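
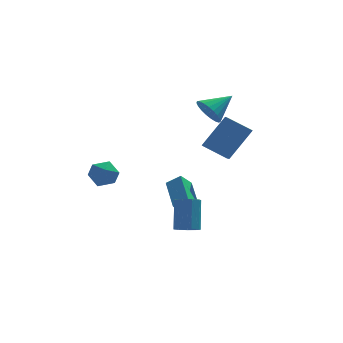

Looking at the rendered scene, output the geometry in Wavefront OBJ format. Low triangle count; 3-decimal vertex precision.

v 1.315 -0.145 -2.163
v 1.268 1.699 -1.443
v 0.585 0.048 -2.706
v 0.538 1.892 -1.986
v 1.922 0.148 -2.874
v 1.875 1.992 -2.154
v 1.192 0.341 -3.417
v 1.145 2.185 -2.697
v 3.189 -0.395 0.69
v 2.081 0.388 1.305
v 3.454 0.301 0.281
v 2.346 1.084 0.895
v 4.454 0.096 2.345
v 3.346 0.879 2.959
v 4.719 0.792 1.935
v 3.611 1.575 2.55
v -2.84 1.877 -0.353
v -2.05 1.597 -0.632
v -3.39 0.583 -0.608
v -2.6 0.303 -0.887
v -2.725 0.489 -0.033
v -2.386 1.289 0.124
v -3.054 0.891 -1.364
v -2.715 1.691 -1.207
v -2.183 0.987 -1.258
v -1.98 0.739 -0.435
v -3.46 1.441 -0.805
v -3.257 1.193 0.018
v 0.778 -2.743 -2.802
v 1.281 -2.418 -3.079
v 1.485 -1.452 -1.574
v 0.982 -1.777 -1.298
v 0.893 -2.203 -3.165
v 1.097 -1.237 -1.66
v 0.451 -2.242 -3.08
v 0.655 -1.275 -1.575
v 0.162 -2.514 -2.866
v 0.366 -1.548 -1.361
v 0.162 -2.894 -2.622
v 0.365 -1.928 -1.117
v 0.449 -3.203 -2.462
v 0.653 -2.237 -0.958
v 0.891 -3.297 -2.462
v 1.095 -2.331 -0.957
v 1.28 -3.132 -2.621
v 1.483 -2.165 -1.116
v 1.434 -2.784 -2.865
v 1.638 -1.818 -1.36
v 2.471 0.728 3.45
v 2.958 0.534 2.756
v 3.769 1.272 4.21
v 2.858 0.874 2.684
v 2.691 1.189 2.745
v 2.485 1.424 2.928
v 2.277 1.539 3.201
v 2.103 1.514 3.517
v 1.992 1.353 3.821
v 1.964 1.084 4.061
v 2.023 0.754 4.196
v 2.16 0.419 4.201
v 2.351 0.137 4.077
v 2.562 -0.042 3.844
v 2.757 -0.088 3.543
v 2.903 0.008 3.226
v 2.974 0.227 2.948
f 2 4 1
f 5 2 1
f 1 4 3
f 3 5 1
f 2 8 4
f 6 2 5
f 6 8 2
f 4 8 3
f 7 5 3
f 3 8 7
f 7 6 5
f 8 6 7
f 10 12 9
f 13 10 9
f 9 12 11
f 11 13 9
f 10 16 12
f 14 10 13
f 14 16 10
f 12 16 11
f 15 13 11
f 11 16 15
f 15 14 13
f 16 14 15
f 17 28 22
f 17 22 18
f 17 18 24
f 17 24 27
f 17 27 28
f 18 22 26
f 22 28 21
f 28 27 19
f 27 24 23
f 24 18 25
f 20 26 21
f 20 21 19
f 20 19 23
f 20 23 25
f 20 25 26
f 21 26 22
f 19 21 28
f 23 19 27
f 25 23 24
f 26 25 18
f 30 29 33
f 30 33 31
f 31 33 34
f 31 34 32
f 33 29 35
f 33 35 34
f 34 35 36
f 34 36 32
f 35 29 37
f 35 37 36
f 36 37 38
f 36 38 32
f 37 29 39
f 37 39 38
f 38 39 40
f 38 40 32
f 39 29 41
f 39 41 40
f 40 41 42
f 40 42 32
f 41 29 43
f 41 43 42
f 42 43 44
f 42 44 32
f 43 29 45
f 43 45 44
f 44 45 46
f 44 46 32
f 45 29 47
f 45 47 46
f 46 47 48
f 46 48 32
f 47 29 30
f 47 30 48
f 48 30 31
f 48 31 32
f 50 49 52
f 50 52 51
f 52 49 53
f 52 53 51
f 53 49 54
f 53 54 51
f 54 49 55
f 54 55 51
f 55 49 56
f 55 56 51
f 56 49 57
f 56 57 51
f 57 49 58
f 57 58 51
f 58 49 59
f 58 59 51
f 59 49 60
f 59 60 51
f 60 49 61
f 60 61 51
f 61 49 62
f 61 62 51
f 62 49 63
f 62 63 51
f 63 49 64
f 63 64 51
f 64 49 65
f 64 65 51
f 65 49 50
f 65 50 51



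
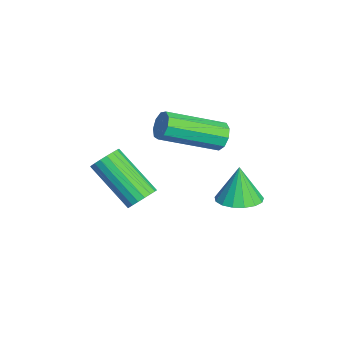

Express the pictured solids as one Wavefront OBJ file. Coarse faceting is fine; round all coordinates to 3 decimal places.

v 1.433 0.766 1.336
v 2.132 0.459 1.494
v 1.147 0.794 2.644
v 2.193 0.827 1.5
v 2.079 1.182 1.468
v 1.818 1.441 1.405
v 1.468 1.545 1.327
v 1.11 1.472 1.251
v 0.826 1.236 1.194
v 0.681 0.893 1.169
v 0.708 0.521 1.183
v 0.901 0.205 1.231
v 1.216 0.018 1.304
v 1.58 0.002 1.384
v 1.911 0.161 1.452
v -0.433 0.425 2.982
v -0.051 0.3 2.593
v 0.196 -1.67 3.468
v -0.187 -1.545 3.858
v 0.119 0.457 2.898
v 0.366 -1.513 3.773
v 0.031 0.599 3.243
v 0.278 -1.371 4.118
v -0.275 0.66 3.466
v -0.028 -1.311 4.341
v -0.655 0.611 3.462
v -0.408 -1.36 4.337
v -0.931 0.475 3.234
v -0.684 -1.496 4.11
v -0.975 0.316 2.889
v -0.728 -1.655 3.764
v -0.765 0.208 2.587
v -0.518 -1.762 3.462
v -0.4 0.202 2.47
v -0.153 -1.769 3.345
v 0.131 -2.18 0.528
v 0.462 -2.643 0.414
v -0.661 -3.762 1.698
v -0.991 -3.3 1.812
v 0.583 -2.534 0.615
v -0.54 -3.653 1.898
v 0.614 -2.355 0.798
v -0.509 -3.475 2.082
v 0.55 -2.141 0.928
v -0.573 -3.261 2.212
v 0.403 -1.936 0.979
v -0.72 -3.055 2.262
v 0.202 -1.778 0.94
v -0.921 -2.898 2.224
v -0.013 -1.7 0.82
v -1.136 -2.82 2.104
v -0.199 -1.718 0.642
v -1.322 -2.837 1.926
v -0.32 -1.827 0.442
v -1.443 -2.946 1.725
v -0.351 -2.005 0.258
v -1.474 -3.125 1.542
v -0.287 -2.219 0.128
v -1.41 -3.339 1.412
v -0.14 -2.425 0.078
v -1.263 -3.544 1.361
v 0.061 -2.582 0.116
v -1.062 -3.702 1.4
v 0.276 -2.66 0.236
v -0.847 -3.78 1.52
f 2 1 4
f 2 4 3
f 4 1 5
f 4 5 3
f 5 1 6
f 5 6 3
f 6 1 7
f 6 7 3
f 7 1 8
f 7 8 3
f 8 1 9
f 8 9 3
f 9 1 10
f 9 10 3
f 10 1 11
f 10 11 3
f 11 1 12
f 11 12 3
f 12 1 13
f 12 13 3
f 13 1 14
f 13 14 3
f 14 1 15
f 14 15 3
f 15 1 2
f 15 2 3
f 17 16 20
f 17 20 18
f 18 20 21
f 18 21 19
f 20 16 22
f 20 22 21
f 21 22 23
f 21 23 19
f 22 16 24
f 22 24 23
f 23 24 25
f 23 25 19
f 24 16 26
f 24 26 25
f 25 26 27
f 25 27 19
f 26 16 28
f 26 28 27
f 27 28 29
f 27 29 19
f 28 16 30
f 28 30 29
f 29 30 31
f 29 31 19
f 30 16 32
f 30 32 31
f 31 32 33
f 31 33 19
f 32 16 34
f 32 34 33
f 33 34 35
f 33 35 19
f 34 16 17
f 34 17 35
f 35 17 18
f 35 18 19
f 37 36 40
f 37 40 38
f 38 40 41
f 38 41 39
f 40 36 42
f 40 42 41
f 41 42 43
f 41 43 39
f 42 36 44
f 42 44 43
f 43 44 45
f 43 45 39
f 44 36 46
f 44 46 45
f 45 46 47
f 45 47 39
f 46 36 48
f 46 48 47
f 47 48 49
f 47 49 39
f 48 36 50
f 48 50 49
f 49 50 51
f 49 51 39
f 50 36 52
f 50 52 51
f 51 52 53
f 51 53 39
f 52 36 54
f 52 54 53
f 53 54 55
f 53 55 39
f 54 36 56
f 54 56 55
f 55 56 57
f 55 57 39
f 56 36 58
f 56 58 57
f 57 58 59
f 57 59 39
f 58 36 60
f 58 60 59
f 59 60 61
f 59 61 39
f 60 36 62
f 60 62 61
f 61 62 63
f 61 63 39
f 62 36 64
f 62 64 63
f 63 64 65
f 63 65 39
f 64 36 37
f 64 37 65
f 65 37 38
f 65 38 39



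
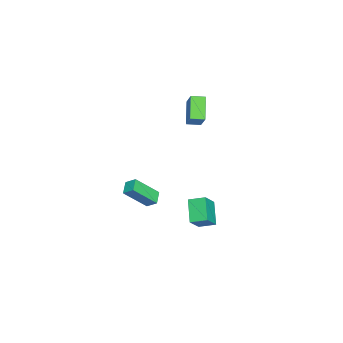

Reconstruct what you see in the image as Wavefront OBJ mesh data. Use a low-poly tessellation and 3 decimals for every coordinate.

v 3.89 3.285 -2.982
v 2.669 2.901 -1.863
v 3.869 4.323 -2.648
v 2.648 3.939 -1.53
v 4.912 2.981 -1.97
v 3.691 2.597 -0.852
v 4.891 4.019 -1.637
v 3.67 3.635 -0.518
v -3.674 0.814 1.148
v -4.947 0.565 2.425
v -3.964 1.7 1.031
v -5.237 1.451 2.308
v -2.623 1.309 2.292
v -3.896 1.06 3.569
v -2.913 2.195 2.175
v -4.186 1.946 3.452
v -0.711 -0.984 -4.775
v -1.601 -1.056 -4.346
v -0.537 -0.303 -4.298
v -1.426 -0.374 -3.869
v 0.126 -2.266 -3.251
v -0.763 -2.337 -2.822
v 0.301 -1.584 -2.774
v -0.589 -1.656 -2.345
f 2 4 1
f 5 2 1
f 1 4 3
f 3 5 1
f 2 8 4
f 6 2 5
f 6 8 2
f 4 8 3
f 7 5 3
f 3 8 7
f 7 6 5
f 8 6 7
f 10 12 9
f 13 10 9
f 9 12 11
f 11 13 9
f 10 16 12
f 14 10 13
f 14 16 10
f 12 16 11
f 15 13 11
f 11 16 15
f 15 14 13
f 16 14 15
f 18 20 17
f 21 18 17
f 17 20 19
f 19 21 17
f 18 24 20
f 22 18 21
f 22 24 18
f 20 24 19
f 23 21 19
f 19 24 23
f 23 22 21
f 24 22 23



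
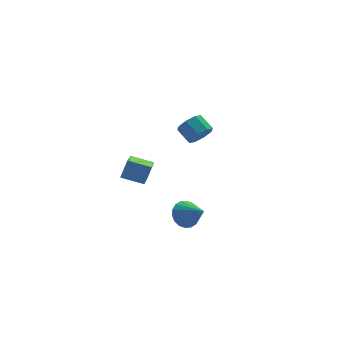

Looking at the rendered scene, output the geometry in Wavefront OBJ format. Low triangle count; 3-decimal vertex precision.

v -2.496 3.284 -0.116
v -1.979 3.582 0.867
v -1.697 4.954 -1.042
v -1.179 5.252 -0.059
v -1.441 2.588 -0.461
v -0.923 2.886 0.522
v -0.641 4.258 -1.387
v -0.124 4.556 -0.404
v 1.188 1.254 3.477
v 1.817 1.215 3.901
v 1.502 2.067 4.447
v 0.872 2.106 4.023
v 1.888 1.545 3.427
v 1.572 2.397 3.974
v 1.549 1.705 2.983
v 1.233 2.557 3.529
v 0.998 1.601 2.827
v 0.682 2.452 3.374
v 0.558 1.293 3.053
v 0.243 2.145 3.599
v 0.488 0.963 3.526
v 0.172 1.815 4.073
v 0.827 0.803 3.971
v 0.511 1.655 4.517
v 1.378 0.908 4.126
v 1.062 1.759 4.673
v -1.021 -2.097 0.298
v -0.607 -2.434 -0.337
v -0.559 -3.303 1.242
v -0.353 -2.215 -0.18
v -0.232 -1.973 0.071
v -0.268 -1.755 0.367
v -0.452 -1.605 0.649
v -0.749 -1.552 0.862
v -1.1 -1.607 0.964
v -1.435 -1.759 0.933
v -1.688 -1.978 0.777
v -1.809 -2.22 0.526
v -1.774 -2.438 0.23
v -1.59 -2.589 -0.053
v -1.293 -2.641 -0.266
v -0.942 -2.586 -0.367
f 2 4 1
f 5 2 1
f 1 4 3
f 3 5 1
f 2 8 4
f 6 2 5
f 6 8 2
f 4 8 3
f 7 5 3
f 3 8 7
f 7 6 5
f 8 6 7
f 10 9 13
f 10 13 11
f 11 13 14
f 11 14 12
f 13 9 15
f 13 15 14
f 14 15 16
f 14 16 12
f 15 9 17
f 15 17 16
f 16 17 18
f 16 18 12
f 17 9 19
f 17 19 18
f 18 19 20
f 18 20 12
f 19 9 21
f 19 21 20
f 20 21 22
f 20 22 12
f 21 9 23
f 21 23 22
f 22 23 24
f 22 24 12
f 23 9 25
f 23 25 24
f 24 25 26
f 24 26 12
f 25 9 10
f 25 10 26
f 26 10 11
f 26 11 12
f 28 27 30
f 28 30 29
f 30 27 31
f 30 31 29
f 31 27 32
f 31 32 29
f 32 27 33
f 32 33 29
f 33 27 34
f 33 34 29
f 34 27 35
f 34 35 29
f 35 27 36
f 35 36 29
f 36 27 37
f 36 37 29
f 37 27 38
f 37 38 29
f 38 27 39
f 38 39 29
f 39 27 40
f 39 40 29
f 40 27 41
f 40 41 29
f 41 27 42
f 41 42 29
f 42 27 28
f 42 28 29



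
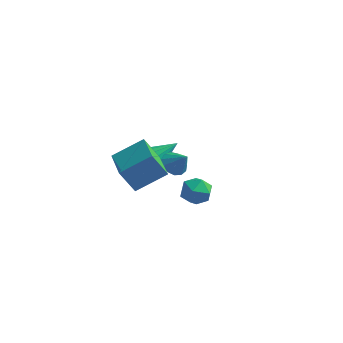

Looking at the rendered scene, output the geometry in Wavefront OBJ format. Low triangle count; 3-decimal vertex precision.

v -3.072 2.882 0.414
v -2.807 3.072 -0.148
v -2.308 3.738 1.066
v -3.071 3.275 -0.103
v -3.337 3.372 0.08
v -3.531 3.338 0.352
v -3.602 3.182 0.641
v -3.532 2.945 0.87
v -3.338 2.691 0.976
v -3.073 2.489 0.932
v -2.808 2.391 0.749
v -2.614 2.425 0.476
v -2.542 2.582 0.187
v -2.613 2.818 -0.041
v -1.472 -3.494 4.112
v -0.416 -2.552 4.9
v -2.603 -2.024 3.871
v -1.547 -1.082 4.66
v -0.873 -3.218 2.98
v 0.183 -2.276 3.769
v -2.004 -1.748 2.74
v -0.948 -0.806 3.528
v -1.442 1.635 1.319
v -0.984 1.413 0.869
v -0.738 1.505 2.101
v -0.939 1.792 0.891
v -1.053 2.122 1.049
v -1.291 2.297 1.293
v -1.577 2.262 1.545
v -1.821 2.027 1.726
v -1.944 1.668 1.777
v -1.908 1.298 1.684
v -1.724 1.035 1.474
v -1.451 0.963 1.216
v -1.175 1.103 0.99
v 1.575 -2.117 3.053
v 2.18 -2.58 2.962
v 1.18 -2.82 3.998
v 1.785 -3.283 3.907
v 1.885 -2.568 4.168
v 2.129 -2.134 3.584
v 1.231 -3.266 3.376
v 1.475 -2.832 2.792
v 1.968 -3.29 3.161
v 2.372 -2.859 3.651
v 0.988 -2.541 3.309
v 1.392 -2.11 3.799
f 2 1 4
f 2 4 3
f 4 1 5
f 4 5 3
f 5 1 6
f 5 6 3
f 6 1 7
f 6 7 3
f 7 1 8
f 7 8 3
f 8 1 9
f 8 9 3
f 9 1 10
f 9 10 3
f 10 1 11
f 10 11 3
f 11 1 12
f 11 12 3
f 12 1 13
f 12 13 3
f 13 1 14
f 13 14 3
f 14 1 2
f 14 2 3
f 16 18 15
f 19 16 15
f 15 18 17
f 17 19 15
f 16 22 18
f 20 16 19
f 20 22 16
f 18 22 17
f 21 19 17
f 17 22 21
f 21 20 19
f 22 20 21
f 24 23 26
f 24 26 25
f 26 23 27
f 26 27 25
f 27 23 28
f 27 28 25
f 28 23 29
f 28 29 25
f 29 23 30
f 29 30 25
f 30 23 31
f 30 31 25
f 31 23 32
f 31 32 25
f 32 23 33
f 32 33 25
f 33 23 34
f 33 34 25
f 34 23 35
f 34 35 25
f 35 23 24
f 35 24 25
f 36 47 41
f 36 41 37
f 36 37 43
f 36 43 46
f 36 46 47
f 37 41 45
f 41 47 40
f 47 46 38
f 46 43 42
f 43 37 44
f 39 45 40
f 39 40 38
f 39 38 42
f 39 42 44
f 39 44 45
f 40 45 41
f 38 40 47
f 42 38 46
f 44 42 43
f 45 44 37



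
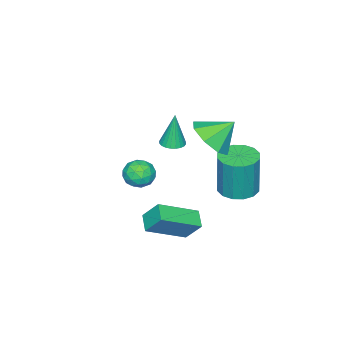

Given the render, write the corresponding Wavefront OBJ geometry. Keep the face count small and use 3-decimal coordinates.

v -0.858 3.157 0.067
v -0.297 3.779 0.014
v -0.18 3.846 1.999
v -0.742 3.223 2.053
v -0.683 3.978 0.03
v -0.567 4.044 2.015
v -1.117 3.956 0.056
v -1.001 4.022 2.041
v -1.481 3.72 0.085
v -1.365 3.787 2.07
v -1.678 3.333 0.109
v -1.562 3.4 2.095
v -1.656 2.899 0.123
v -1.54 2.966 2.108
v -1.42 2.534 0.121
v -1.303 2.601 2.106
v -1.033 2.336 0.105
v -0.917 2.402 2.09
v -0.599 2.358 0.079
v -0.483 2.424 2.064
v -0.235 2.593 0.05
v -0.119 2.66 2.035
v -0.038 2.98 0.025
v 0.078 3.047 2.011
v -0.06 3.414 0.012
v 0.056 3.481 1.997
v -1.149 -1.159 -0.463
v -0.784 -0.785 -0.982
v -0.576 -2.155 -0.778
v -0.211 -1.781 -1.297
v -0.072 -1.654 -0.585
v -0.426 -1.039 -0.391
v -0.934 -1.901 -1.369
v -1.288 -1.286 -1.175
v -0.651 -1.244 -1.542
v -0.119 -1.091 -1.057
v -1.241 -1.849 -0.703
v -0.709 -1.696 -0.218
v -1.017 -0.885 -0.695
v -0.343 -2.055 -1.065
v -0.262 -1.98 -0.647
v -0.047 -1.761 -0.952
v -0.806 -1.034 -0.347
v -0.592 -0.814 -0.652
v -0.174 -1.324 -0.419
v -0.768 -2.126 -1.108
v -0.554 -1.906 -1.413
v -1.313 -1.179 -0.808
v -1.098 -0.96 -1.113
v -1.186 -1.616 -1.341
v -0.724 -0.935 -1.329
v -0.388 -1.52 -1.514
v -0.812 -1.591 -1.557
v -1.02 -1.229 -1.442
v -0.411 -0.845 -1.044
v -0.075 -1.43 -1.229
v 0.007 -1.355 -0.811
v -0.201 -0.994 -0.697
v -0.333 -1.114 -1.373
v -1.285 -1.51 -0.531
v -0.949 -2.095 -0.716
v -1.159 -1.946 -1.063
v -1.367 -1.585 -0.949
v -0.972 -1.42 -0.246
v -0.636 -2.005 -0.431
v -0.34 -1.711 -0.318
v -0.548 -1.349 -0.203
v -1.027 -1.826 -0.387
v 1.505 2.186 -0.883
v 2.885 1.29 -0.038
v 1.407 2.848 -0.023
v 2.787 1.951 0.823
v 2.053 2.709 -1.223
v 3.433 1.812 -0.377
v 1.955 3.37 -0.362
v 3.335 2.474 0.483
v -0.507 2.073 2.727
v 0.377 2.38 3.157
v -1.153 2.747 3.573
v 0.135 2.866 2.586
v -0.483 2.888 2.097
v -1.115 2.433 1.977
v -1.391 1.767 2.296
v -1.149 1.28 2.867
v -0.531 1.259 3.356
v 0.101 1.714 3.476
v -2.528 -1.123 0.087
v -2.035 -0.88 0.102
v -2.612 -1.057 1.733
v -2.165 -0.71 0.089
v -2.351 -0.603 0.075
v -2.563 -0.575 0.063
v -2.77 -0.631 0.054
v -2.94 -0.761 0.051
v -3.048 -0.947 0.053
v -3.076 -1.16 0.06
v -3.021 -1.367 0.071
v -2.89 -1.537 0.085
v -2.705 -1.644 0.099
v -2.492 -1.672 0.111
v -2.285 -1.616 0.119
v -2.115 -1.485 0.123
v -2.008 -1.299 0.121
v -1.98 -1.087 0.113
f 2 1 5
f 2 5 3
f 3 5 6
f 3 6 4
f 5 1 7
f 5 7 6
f 6 7 8
f 6 8 4
f 7 1 9
f 7 9 8
f 8 9 10
f 8 10 4
f 9 1 11
f 9 11 10
f 10 11 12
f 10 12 4
f 11 1 13
f 11 13 12
f 12 13 14
f 12 14 4
f 13 1 15
f 13 15 14
f 14 15 16
f 14 16 4
f 15 1 17
f 15 17 16
f 16 17 18
f 16 18 4
f 17 1 19
f 17 19 18
f 18 19 20
f 18 20 4
f 19 1 21
f 19 21 20
f 20 21 22
f 20 22 4
f 21 1 23
f 21 23 22
f 22 23 24
f 22 24 4
f 23 1 25
f 23 25 24
f 24 25 26
f 24 26 4
f 25 1 2
f 25 2 26
f 26 2 3
f 26 3 4
f 27 64 43
f 64 38 67
f 43 67 32
f 64 67 43
f 27 43 39
f 43 32 44
f 39 44 28
f 43 44 39
f 27 39 48
f 39 28 49
f 48 49 34
f 39 49 48
f 27 48 60
f 48 34 63
f 60 63 37
f 48 63 60
f 27 60 64
f 60 37 68
f 64 68 38
f 60 68 64
f 28 44 55
f 44 32 58
f 55 58 36
f 44 58 55
f 32 67 45
f 67 38 66
f 45 66 31
f 67 66 45
f 38 68 65
f 68 37 61
f 65 61 29
f 68 61 65
f 37 63 62
f 63 34 50
f 62 50 33
f 63 50 62
f 34 49 54
f 49 28 51
f 54 51 35
f 49 51 54
f 30 56 42
f 56 36 57
f 42 57 31
f 56 57 42
f 30 42 40
f 42 31 41
f 40 41 29
f 42 41 40
f 30 40 47
f 40 29 46
f 47 46 33
f 40 46 47
f 30 47 52
f 47 33 53
f 52 53 35
f 47 53 52
f 30 52 56
f 52 35 59
f 56 59 36
f 52 59 56
f 31 57 45
f 57 36 58
f 45 58 32
f 57 58 45
f 29 41 65
f 41 31 66
f 65 66 38
f 41 66 65
f 33 46 62
f 46 29 61
f 62 61 37
f 46 61 62
f 35 53 54
f 53 33 50
f 54 50 34
f 53 50 54
f 36 59 55
f 59 35 51
f 55 51 28
f 59 51 55
f 70 72 69
f 73 70 69
f 69 72 71
f 71 73 69
f 70 76 72
f 74 70 73
f 74 76 70
f 72 76 71
f 75 73 71
f 71 76 75
f 75 74 73
f 76 74 75
f 78 77 80
f 78 80 79
f 80 77 81
f 80 81 79
f 81 77 82
f 81 82 79
f 82 77 83
f 82 83 79
f 83 77 84
f 83 84 79
f 84 77 85
f 84 85 79
f 85 77 86
f 85 86 79
f 86 77 78
f 86 78 79
f 88 87 90
f 88 90 89
f 90 87 91
f 90 91 89
f 91 87 92
f 91 92 89
f 92 87 93
f 92 93 89
f 93 87 94
f 93 94 89
f 94 87 95
f 94 95 89
f 95 87 96
f 95 96 89
f 96 87 97
f 96 97 89
f 97 87 98
f 97 98 89
f 98 87 99
f 98 99 89
f 99 87 100
f 99 100 89
f 100 87 101
f 100 101 89
f 101 87 102
f 101 102 89
f 102 87 103
f 102 103 89
f 103 87 104
f 103 104 89
f 104 87 88
f 104 88 89



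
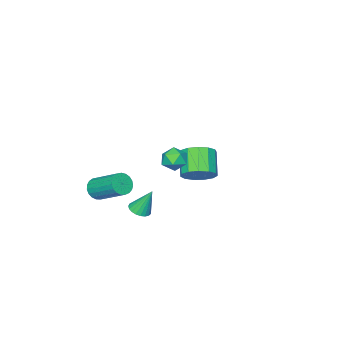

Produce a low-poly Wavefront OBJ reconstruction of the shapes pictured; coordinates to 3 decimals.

v -2.095 -1.295 -1.689
v -1.345 -1.313 -1.09
v -2.196 -2.183 -0.051
v -2.945 -2.165 -0.651
v -1.634 -0.875 -0.96
v -2.484 -1.745 0.079
v -2.069 -0.57 -1.061
v -2.92 -1.44 -0.022
v -2.512 -0.495 -1.362
v -3.363 -1.365 -0.323
v -2.823 -0.674 -1.766
v -3.674 -1.544 -0.728
v -2.903 -1.051 -2.147
v -3.753 -1.921 -1.108
v -2.726 -1.505 -2.382
v -3.576 -2.375 -1.343
v -2.348 -1.892 -2.397
v -3.199 -2.762 -1.358
v -1.89 -2.09 -2.188
v -2.741 -2.96 -1.149
v -1.497 -2.035 -1.82
v -2.348 -2.905 -0.781
v -1.294 -1.746 -1.411
v -2.145 -2.616 -0.372
v 3.873 -2.494 -0.465
v 4.54 -2.432 -0.495
v 4.433 -0.804 0.536
v 3.767 -0.866 0.565
v 4.458 -2.293 -0.722
v 4.352 -0.665 0.308
v 4.276 -2.189 -0.905
v 4.17 -0.561 0.125
v 4.024 -2.138 -1.012
v 3.918 -0.51 0.018
v 3.746 -2.148 -1.025
v 3.639 -0.52 0.006
v 3.49 -2.219 -0.94
v 3.383 -0.59 0.09
v 3.3 -2.336 -0.774
v 3.194 -0.708 0.256
v 3.209 -2.481 -0.554
v 3.103 -0.853 0.476
v 3.233 -2.629 -0.319
v 3.127 -1 0.712
v 3.368 -2.753 -0.109
v 3.262 -1.124 0.922
v 3.59 -2.832 0.039
v 3.484 -1.204 1.07
v 3.861 -2.853 0.101
v 3.755 -1.225 1.131
v 4.134 -2.812 0.064
v 4.028 -1.183 1.094
v 4.362 -2.716 -0.064
v 4.256 -1.087 0.966
v 4.506 -2.582 -0.262
v 4.399 -0.953 0.768
v 3.548 0.099 -0.927
v 3.944 0.542 -1.011
v 3.232 0.641 0.447
v 3.734 0.643 -1.099
v 3.491 0.65 -1.157
v 3.258 0.562 -1.176
v 3.076 0.394 -1.151
v 2.975 0.175 -1.088
v 2.973 -0.058 -0.997
v 3.07 -0.263 -0.894
v 3.25 -0.405 -0.796
v 3.482 -0.461 -0.721
v 3.725 -0.419 -0.682
v 3.937 -0.288 -0.685
v 4.082 -0.09 -0.73
v 4.134 0.141 -0.808
v 4.086 0.364 -0.908
v 2.376 1.688 3.153
v 2.896 1.697 2.633
v 1.804 0.823 2.567
v 2.324 0.832 2.047
v 2.483 0.584 2.721
v 2.836 1.118 3.083
v 1.864 1.402 2.117
v 2.217 1.936 2.479
v 2.579 1.52 1.992
v 2.962 1.015 2.365
v 1.738 1.505 2.835
v 2.121 1 3.208
f 2 1 5
f 2 5 3
f 3 5 6
f 3 6 4
f 5 1 7
f 5 7 6
f 6 7 8
f 6 8 4
f 7 1 9
f 7 9 8
f 8 9 10
f 8 10 4
f 9 1 11
f 9 11 10
f 10 11 12
f 10 12 4
f 11 1 13
f 11 13 12
f 12 13 14
f 12 14 4
f 13 1 15
f 13 15 14
f 14 15 16
f 14 16 4
f 15 1 17
f 15 17 16
f 16 17 18
f 16 18 4
f 17 1 19
f 17 19 18
f 18 19 20
f 18 20 4
f 19 1 21
f 19 21 20
f 20 21 22
f 20 22 4
f 21 1 23
f 21 23 22
f 22 23 24
f 22 24 4
f 23 1 2
f 23 2 24
f 24 2 3
f 24 3 4
f 26 25 29
f 26 29 27
f 27 29 30
f 27 30 28
f 29 25 31
f 29 31 30
f 30 31 32
f 30 32 28
f 31 25 33
f 31 33 32
f 32 33 34
f 32 34 28
f 33 25 35
f 33 35 34
f 34 35 36
f 34 36 28
f 35 25 37
f 35 37 36
f 36 37 38
f 36 38 28
f 37 25 39
f 37 39 38
f 38 39 40
f 38 40 28
f 39 25 41
f 39 41 40
f 40 41 42
f 40 42 28
f 41 25 43
f 41 43 42
f 42 43 44
f 42 44 28
f 43 25 45
f 43 45 44
f 44 45 46
f 44 46 28
f 45 25 47
f 45 47 46
f 46 47 48
f 46 48 28
f 47 25 49
f 47 49 48
f 48 49 50
f 48 50 28
f 49 25 51
f 49 51 50
f 50 51 52
f 50 52 28
f 51 25 53
f 51 53 52
f 52 53 54
f 52 54 28
f 53 25 55
f 53 55 54
f 54 55 56
f 54 56 28
f 55 25 26
f 55 26 56
f 56 26 27
f 56 27 28
f 58 57 60
f 58 60 59
f 60 57 61
f 60 61 59
f 61 57 62
f 61 62 59
f 62 57 63
f 62 63 59
f 63 57 64
f 63 64 59
f 64 57 65
f 64 65 59
f 65 57 66
f 65 66 59
f 66 57 67
f 66 67 59
f 67 57 68
f 67 68 59
f 68 57 69
f 68 69 59
f 69 57 70
f 69 70 59
f 70 57 71
f 70 71 59
f 71 57 72
f 71 72 59
f 72 57 73
f 72 73 59
f 73 57 58
f 73 58 59
f 74 85 79
f 74 79 75
f 74 75 81
f 74 81 84
f 74 84 85
f 75 79 83
f 79 85 78
f 85 84 76
f 84 81 80
f 81 75 82
f 77 83 78
f 77 78 76
f 77 76 80
f 77 80 82
f 77 82 83
f 78 83 79
f 76 78 85
f 80 76 84
f 82 80 81
f 83 82 75



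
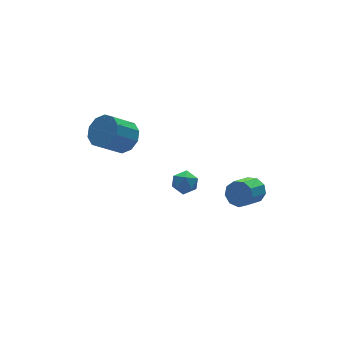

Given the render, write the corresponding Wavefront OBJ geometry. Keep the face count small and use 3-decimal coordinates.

v -1.378 1.027 -3.109
v -1.149 0.718 -2.596
v -1.671 0.122 -3.524
v -1.442 -0.187 -3.011
v -1.962 0.183 -2.956
v -1.781 0.742 -2.699
v -1.039 0.098 -3.421
v -0.858 0.657 -3.164
v -0.939 0.143 -2.789
v -1.51 0.196 -2.502
v -1.31 0.644 -3.618
v -1.881 0.697 -3.331
v 0.289 -2.199 -2.27
v 0.685 -2.502 -1.853
v -0.273 -2.983 -1.292
v -0.669 -2.681 -1.71
v 0.576 -2.101 -1.695
v -0.382 -2.582 -1.135
v 0.332 -1.746 -1.807
v -0.626 -2.227 -1.246
v 0.068 -1.603 -2.135
v -0.89 -2.085 -1.574
v -0.092 -1.739 -2.527
v -1.05 -2.221 -1.966
v -0.074 -2.091 -2.798
v -1.032 -2.572 -2.238
v 0.113 -2.493 -2.823
v -0.845 -2.975 -2.262
v 0.383 -2.758 -2.589
v -0.575 -3.239 -2.028
v 0.609 -2.761 -2.206
v -0.349 -3.243 -1.645
v -2.934 2.957 -1.251
v -2.524 3.509 -0.751
v -3.577 3.455 0.171
v -3.986 2.903 -0.329
v -2.828 3.783 -1.081
v -3.88 3.729 -0.159
v -3.171 3.742 -1.476
v -4.224 3.687 -0.555
v -3.424 3.4 -1.785
v -4.477 3.346 -0.864
v -3.49 2.89 -1.89
v -4.542 2.835 -0.969
v -3.343 2.405 -1.751
v -4.396 2.351 -0.829
v -3.04 2.131 -1.421
v -4.092 2.077 -0.499
v -2.696 2.173 -1.025
v -3.749 2.118 -0.104
v -2.443 2.514 -0.716
v -3.496 2.46 0.205
v -2.378 3.025 -0.611
v -3.43 2.97 0.31
f 1 12 6
f 1 6 2
f 1 2 8
f 1 8 11
f 1 11 12
f 2 6 10
f 6 12 5
f 12 11 3
f 11 8 7
f 8 2 9
f 4 10 5
f 4 5 3
f 4 3 7
f 4 7 9
f 4 9 10
f 5 10 6
f 3 5 12
f 7 3 11
f 9 7 8
f 10 9 2
f 14 13 17
f 14 17 15
f 15 17 18
f 15 18 16
f 17 13 19
f 17 19 18
f 18 19 20
f 18 20 16
f 19 13 21
f 19 21 20
f 20 21 22
f 20 22 16
f 21 13 23
f 21 23 22
f 22 23 24
f 22 24 16
f 23 13 25
f 23 25 24
f 24 25 26
f 24 26 16
f 25 13 27
f 25 27 26
f 26 27 28
f 26 28 16
f 27 13 29
f 27 29 28
f 28 29 30
f 28 30 16
f 29 13 31
f 29 31 30
f 30 31 32
f 30 32 16
f 31 13 14
f 31 14 32
f 32 14 15
f 32 15 16
f 34 33 37
f 34 37 35
f 35 37 38
f 35 38 36
f 37 33 39
f 37 39 38
f 38 39 40
f 38 40 36
f 39 33 41
f 39 41 40
f 40 41 42
f 40 42 36
f 41 33 43
f 41 43 42
f 42 43 44
f 42 44 36
f 43 33 45
f 43 45 44
f 44 45 46
f 44 46 36
f 45 33 47
f 45 47 46
f 46 47 48
f 46 48 36
f 47 33 49
f 47 49 48
f 48 49 50
f 48 50 36
f 49 33 51
f 49 51 50
f 50 51 52
f 50 52 36
f 51 33 53
f 51 53 52
f 52 53 54
f 52 54 36
f 53 33 34
f 53 34 54
f 54 34 35
f 54 35 36



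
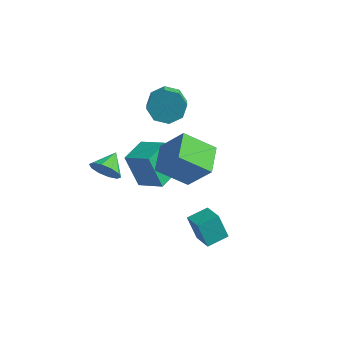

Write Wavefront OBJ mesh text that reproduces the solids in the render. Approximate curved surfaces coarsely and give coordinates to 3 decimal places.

v -2.123 -1.189 -1.893
v -3.03 -1.1 0.088
v -2.068 0.509 -1.944
v -2.974 0.598 0.037
v -0.606 -1.218 -1.197
v -1.512 -1.129 0.784
v -0.55 0.48 -1.248
v -1.457 0.569 0.733
v -1.908 1.594 3.223
v -0.985 2.185 3.323
v -0.53 1.377 3.897
v -1.452 0.786 3.797
v -1.528 2.325 3.951
v -1.073 1.518 4.525
v -2.293 2.037 4.153
v -1.838 1.23 4.727
v -2.832 1.489 3.81
v -2.377 0.682 4.384
v -2.83 1.003 3.123
v -2.375 0.195 3.697
v -2.287 0.862 2.495
v -1.832 0.055 3.069
v -1.522 1.15 2.293
v -1.067 0.343 2.867
v -0.983 1.698 2.636
v -0.528 0.891 3.21
v -2.785 -3.531 1.313
v -2.233 -3.782 2.031
v -2.835 -2.289 1.787
v -1.892 -3.603 1.597
v -1.892 -3.396 1.054
v -2.233 -3.241 0.61
v -2.785 -3.196 0.435
v -3.337 -3.28 0.595
v -3.678 -3.459 1.03
v -3.678 -3.666 1.573
v -3.337 -3.821 2.017
v -2.785 -3.866 2.192
v 1.794 -2.766 1.741
v 0.272 -3.569 2.995
v 1.198 -1.141 2.059
v -0.324 -1.944 3.314
v 3.104 -2.616 3.426
v 1.582 -3.419 4.681
v 2.508 -0.991 3.745
v 0.986 -1.794 4.999
v 2.968 -2.685 -3.391
v 2.289 -2.556 -1.993
v 1.882 -1.896 -3.991
v 1.203 -1.767 -2.592
v 3.637 -1.593 -3.168
v 2.958 -1.464 -1.769
v 2.551 -0.804 -3.767
v 1.872 -0.675 -2.369
f 2 4 1
f 5 2 1
f 1 4 3
f 3 5 1
f 2 8 4
f 6 2 5
f 6 8 2
f 4 8 3
f 7 5 3
f 3 8 7
f 7 6 5
f 8 6 7
f 10 9 13
f 10 13 11
f 11 13 14
f 11 14 12
f 13 9 15
f 13 15 14
f 14 15 16
f 14 16 12
f 15 9 17
f 15 17 16
f 16 17 18
f 16 18 12
f 17 9 19
f 17 19 18
f 18 19 20
f 18 20 12
f 19 9 21
f 19 21 20
f 20 21 22
f 20 22 12
f 21 9 23
f 21 23 22
f 22 23 24
f 22 24 12
f 23 9 25
f 23 25 24
f 24 25 26
f 24 26 12
f 25 9 10
f 25 10 26
f 26 10 11
f 26 11 12
f 28 27 30
f 28 30 29
f 30 27 31
f 30 31 29
f 31 27 32
f 31 32 29
f 32 27 33
f 32 33 29
f 33 27 34
f 33 34 29
f 34 27 35
f 34 35 29
f 35 27 36
f 35 36 29
f 36 27 37
f 36 37 29
f 37 27 38
f 37 38 29
f 38 27 28
f 38 28 29
f 40 42 39
f 43 40 39
f 39 42 41
f 41 43 39
f 40 46 42
f 44 40 43
f 44 46 40
f 42 46 41
f 45 43 41
f 41 46 45
f 45 44 43
f 46 44 45
f 48 50 47
f 51 48 47
f 47 50 49
f 49 51 47
f 48 54 50
f 52 48 51
f 52 54 48
f 50 54 49
f 53 51 49
f 49 54 53
f 53 52 51
f 54 52 53



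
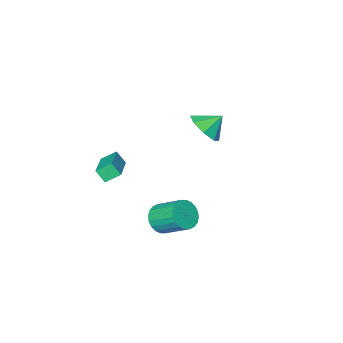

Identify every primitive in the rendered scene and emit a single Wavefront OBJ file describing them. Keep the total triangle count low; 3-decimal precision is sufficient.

v 2.341 2.859 -4.11
v 2.993 2.749 -3.641
v 2.57 3.992 -2.762
v 1.919 4.101 -3.23
v 3.108 2.944 -3.861
v 2.685 4.187 -2.982
v 3.106 3.126 -4.12
v 2.683 4.369 -3.241
v 2.988 3.267 -4.376
v 2.565 4.51 -3.497
v 2.771 3.347 -4.593
v 2.348 4.589 -3.713
v 2.489 3.351 -4.735
v 2.066 4.594 -3.856
v 2.185 3.281 -4.783
v 1.762 4.524 -3.903
v 1.904 3.147 -4.727
v 1.481 4.39 -3.848
v 1.69 2.968 -4.578
v 1.267 4.211 -3.699
v 1.575 2.773 -4.358
v 1.152 4.016 -3.479
v 1.577 2.591 -4.099
v 1.154 3.834 -3.22
v 1.695 2.45 -3.843
v 1.272 3.693 -2.964
v 1.912 2.371 -3.627
v 1.489 3.613 -2.747
v 2.194 2.366 -3.484
v 1.771 3.609 -2.605
v 2.498 2.436 -3.437
v 2.075 3.679 -2.557
v 2.779 2.57 -3.492
v 2.356 3.813 -2.613
v -2.531 -0.27 -1.79
v -1.835 -0.228 -1.059
v -3.329 0.07 -1.05
v -1.904 0.441 -1.441
v -2.341 0.694 -2.027
v -2.888 0.382 -2.474
v -3.227 -0.311 -2.521
v -3.158 -0.98 -2.14
v -2.722 -1.233 -1.554
v -2.174 -0.921 -1.106
v 1.447 -3.185 -3.945
v 0.808 -2.784 -3.455
v 1.226 -2.747 -4.59
v 0.587 -2.346 -4.099
v 2.693 -1.814 -3.441
v 2.054 -1.413 -2.95
v 2.472 -1.376 -4.085
v 1.833 -0.975 -3.595
f 2 1 5
f 2 5 3
f 3 5 6
f 3 6 4
f 5 1 7
f 5 7 6
f 6 7 8
f 6 8 4
f 7 1 9
f 7 9 8
f 8 9 10
f 8 10 4
f 9 1 11
f 9 11 10
f 10 11 12
f 10 12 4
f 11 1 13
f 11 13 12
f 12 13 14
f 12 14 4
f 13 1 15
f 13 15 14
f 14 15 16
f 14 16 4
f 15 1 17
f 15 17 16
f 16 17 18
f 16 18 4
f 17 1 19
f 17 19 18
f 18 19 20
f 18 20 4
f 19 1 21
f 19 21 20
f 20 21 22
f 20 22 4
f 21 1 23
f 21 23 22
f 22 23 24
f 22 24 4
f 23 1 25
f 23 25 24
f 24 25 26
f 24 26 4
f 25 1 27
f 25 27 26
f 26 27 28
f 26 28 4
f 27 1 29
f 27 29 28
f 28 29 30
f 28 30 4
f 29 1 31
f 29 31 30
f 30 31 32
f 30 32 4
f 31 1 33
f 31 33 32
f 32 33 34
f 32 34 4
f 33 1 2
f 33 2 34
f 34 2 3
f 34 3 4
f 36 35 38
f 36 38 37
f 38 35 39
f 38 39 37
f 39 35 40
f 39 40 37
f 40 35 41
f 40 41 37
f 41 35 42
f 41 42 37
f 42 35 43
f 42 43 37
f 43 35 44
f 43 44 37
f 44 35 36
f 44 36 37
f 46 48 45
f 49 46 45
f 45 48 47
f 47 49 45
f 46 52 48
f 50 46 49
f 50 52 46
f 48 52 47
f 51 49 47
f 47 52 51
f 51 50 49
f 52 50 51



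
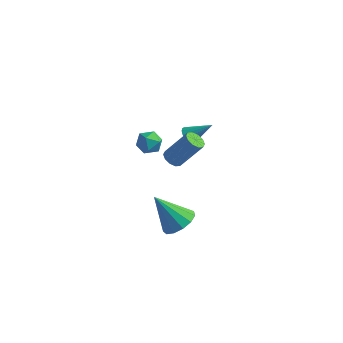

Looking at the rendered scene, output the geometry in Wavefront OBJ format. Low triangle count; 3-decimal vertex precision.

v 0.85 -3.459 -0.398
v 1.383 -4.087 -0.089
v -0.29 -3.681 1.118
v 1.549 -3.659 0.098
v 1.493 -3.167 0.128
v 1.232 -2.768 -0.01
v 0.851 -2.588 -0.27
v 0.469 -2.685 -0.572
v 0.208 -3.028 -0.818
v 0.151 -3.507 -0.931
v 0.316 -3.971 -0.875
v 0.651 -4.273 -0.667
v 1.049 -4.316 -0.374
v -3.351 0.4 0.536
v -2.769 0.693 0.269
v -2.751 0.027 1.431
v -2.169 0.32 1.164
v -2.69 0.728 1.405
v -3.06 0.959 0.852
v -2.46 -0.239 0.848
v -2.83 -0.008 0.295
v -2.218 0.298 0.461
v -2.36 0.896 0.805
v -3.16 -0.176 0.895
v -3.302 0.422 1.239
v -1.565 0.441 0.073
v -1.189 0.653 -0.252
v -0.238 1.13 1.163
v -0.615 0.919 1.487
v -1.411 0.892 -0.183
v -0.461 1.369 1.232
v -1.693 0.959 -0.016
v -0.742 1.436 1.399
v -1.925 0.828 0.184
v -0.975 1.305 1.599
v -2.021 0.549 0.342
v -1.07 1.027 1.757
v -1.942 0.23 0.397
v -0.991 0.707 1.812
v -1.719 -0.009 0.328
v -0.769 0.468 1.743
v -1.438 -0.076 0.161
v -0.487 0.401 1.576
v -1.205 0.055 -0.039
v -0.255 0.532 1.376
v -1.11 0.333 -0.197
v -0.159 0.811 1.218
v -2.018 2.906 -0.293
v -1.833 3.215 -0.682
v -0.982 3.374 0.573
v -2 3.363 -0.562
v -2.172 3.406 -0.38
v -2.308 3.335 -0.178
v -2.378 3.165 -0.003
v -2.366 2.936 0.106
v -2.274 2.7 0.123
v -2.123 2.512 0.045
v -1.949 2.413 -0.111
v -1.79 2.428 -0.308
v -1.684 2.552 -0.502
v -1.654 2.757 -0.649
v -1.708 2.996 -0.713
f 2 1 4
f 2 4 3
f 4 1 5
f 4 5 3
f 5 1 6
f 5 6 3
f 6 1 7
f 6 7 3
f 7 1 8
f 7 8 3
f 8 1 9
f 8 9 3
f 9 1 10
f 9 10 3
f 10 1 11
f 10 11 3
f 11 1 12
f 11 12 3
f 12 1 13
f 12 13 3
f 13 1 2
f 13 2 3
f 14 25 19
f 14 19 15
f 14 15 21
f 14 21 24
f 14 24 25
f 15 19 23
f 19 25 18
f 25 24 16
f 24 21 20
f 21 15 22
f 17 23 18
f 17 18 16
f 17 16 20
f 17 20 22
f 17 22 23
f 18 23 19
f 16 18 25
f 20 16 24
f 22 20 21
f 23 22 15
f 27 26 30
f 27 30 28
f 28 30 31
f 28 31 29
f 30 26 32
f 30 32 31
f 31 32 33
f 31 33 29
f 32 26 34
f 32 34 33
f 33 34 35
f 33 35 29
f 34 26 36
f 34 36 35
f 35 36 37
f 35 37 29
f 36 26 38
f 36 38 37
f 37 38 39
f 37 39 29
f 38 26 40
f 38 40 39
f 39 40 41
f 39 41 29
f 40 26 42
f 40 42 41
f 41 42 43
f 41 43 29
f 42 26 44
f 42 44 43
f 43 44 45
f 43 45 29
f 44 26 46
f 44 46 45
f 45 46 47
f 45 47 29
f 46 26 27
f 46 27 47
f 47 27 28
f 47 28 29
f 49 48 51
f 49 51 50
f 51 48 52
f 51 52 50
f 52 48 53
f 52 53 50
f 53 48 54
f 53 54 50
f 54 48 55
f 54 55 50
f 55 48 56
f 55 56 50
f 56 48 57
f 56 57 50
f 57 48 58
f 57 58 50
f 58 48 59
f 58 59 50
f 59 48 60
f 59 60 50
f 60 48 61
f 60 61 50
f 61 48 62
f 61 62 50
f 62 48 49
f 62 49 50



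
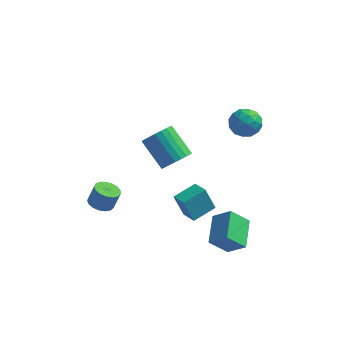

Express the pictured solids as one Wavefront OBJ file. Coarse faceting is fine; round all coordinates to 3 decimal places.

v 0.891 -1.332 1.642
v 1.2 -1.76 2.269
v 0.038 -0.997 3.365
v -0.271 -0.568 2.738
v 1.382 -1.497 2.278
v 0.22 -0.734 3.374
v 1.488 -1.209 2.19
v 0.327 -0.445 3.286
v 1.504 -0.939 2.019
v 0.342 -0.176 3.115
v 1.427 -0.729 1.79
v 0.265 0.034 2.886
v 1.268 -0.611 1.539
v 0.106 0.153 2.635
v 1.051 -0.602 1.304
v -0.111 0.161 2.399
v 0.81 -0.705 1.12
v -0.352 0.059 2.215
v 0.582 -0.903 1.015
v -0.58 -0.14 2.111
v 0.4 -1.166 1.006
v -0.762 -0.403 2.102
v 0.293 -1.455 1.094
v -0.868 -0.691 2.19
v 0.278 -1.724 1.265
v -0.884 -0.961 2.361
v 0.355 -1.934 1.494
v -0.807 -1.171 2.59
v 0.514 -2.053 1.745
v -0.648 -1.289 2.841
v 0.731 -2.061 1.981
v -0.431 -1.298 3.076
v 0.972 -1.959 2.165
v -0.19 -1.195 3.26
v 1.559 -2.592 -1.053
v 1.064 -2.556 0.127
v 2.336 -1.659 -0.755
v 1.84 -1.623 0.425
v 2.2 -3.217 -0.765
v 1.704 -3.181 0.415
v 2.976 -2.284 -0.467
v 2.481 -2.248 0.713
v 3.465 -1.719 -4.317
v 2.636 -2.124 -3.387
v 3.27 -0.169 -3.816
v 2.44 -0.574 -2.886
v 4.36 -1.846 -3.574
v 3.53 -2.251 -2.644
v 4.164 -0.296 -3.073
v 3.335 -0.701 -2.143
v -2.942 -1.048 -2.792
v -2.622 -0.499 -3.004
v -2.318 -0.303 -2.04
v -2.638 -0.852 -1.828
v -2.916 -0.393 -2.933
v -2.612 -0.198 -1.968
v -3.216 -0.438 -2.829
v -2.913 -0.242 -1.865
v -3.454 -0.622 -2.717
v -3.15 -0.426 -1.753
v -3.574 -0.904 -2.622
v -3.27 -0.708 -1.658
v -3.549 -1.218 -2.566
v -3.245 -1.023 -1.602
v -3.385 -1.494 -2.562
v -3.082 -1.299 -1.598
v -3.12 -1.668 -2.611
v -2.816 -1.472 -1.646
v -2.814 -1.699 -2.701
v -2.51 -1.504 -1.736
v -2.537 -1.581 -2.812
v -2.233 -1.386 -1.847
v -2.353 -1.341 -2.918
v -2.049 -1.146 -1.954
v -2.304 -1.034 -2.996
v -2 -0.839 -2.031
v -2.401 -0.73 -3.027
v -2.097 -0.535 -2.063
v 3.491 3.711 1.587
v 3.877 3.314 0.913
v 2.283 3.046 1.287
v 2.669 2.649 0.613
v 2.895 2.441 1.429
v 3.642 2.852 1.615
v 2.518 3.508 0.585
v 3.265 3.919 0.771
v 3.276 3.188 0.294
v 3.509 2.529 0.815
v 2.651 3.831 1.385
v 2.884 3.172 1.906
v 3.79 3.571 1.277
v 2.37 2.789 0.923
v 2.503 2.667 1.403
v 2.73 2.433 1.007
v 3.652 3.3 1.689
v 3.879 3.066 1.293
v 3.302 2.553 1.596
v 2.281 3.294 0.907
v 2.508 3.06 0.511
v 3.43 3.927 1.193
v 3.657 3.693 0.797
v 2.858 3.807 0.604
v 3.664 3.264 0.516
v 2.954 2.873 0.339
v 2.865 3.378 0.323
v 3.304 3.619 0.432
v 3.801 2.876 0.823
v 3.091 2.485 0.646
v 3.224 2.363 1.126
v 3.663 2.605 1.236
v 3.447 2.802 0.459
v 3.069 3.875 1.554
v 2.359 3.484 1.377
v 2.497 3.755 0.964
v 2.936 3.997 1.074
v 3.206 3.487 1.861
v 2.496 3.096 1.684
v 2.856 2.741 1.768
v 3.295 2.982 1.877
v 2.713 3.558 1.741
f 2 1 5
f 2 5 3
f 3 5 6
f 3 6 4
f 5 1 7
f 5 7 6
f 6 7 8
f 6 8 4
f 7 1 9
f 7 9 8
f 8 9 10
f 8 10 4
f 9 1 11
f 9 11 10
f 10 11 12
f 10 12 4
f 11 1 13
f 11 13 12
f 12 13 14
f 12 14 4
f 13 1 15
f 13 15 14
f 14 15 16
f 14 16 4
f 15 1 17
f 15 17 16
f 16 17 18
f 16 18 4
f 17 1 19
f 17 19 18
f 18 19 20
f 18 20 4
f 19 1 21
f 19 21 20
f 20 21 22
f 20 22 4
f 21 1 23
f 21 23 22
f 22 23 24
f 22 24 4
f 23 1 25
f 23 25 24
f 24 25 26
f 24 26 4
f 25 1 27
f 25 27 26
f 26 27 28
f 26 28 4
f 27 1 29
f 27 29 28
f 28 29 30
f 28 30 4
f 29 1 31
f 29 31 30
f 30 31 32
f 30 32 4
f 31 1 33
f 31 33 32
f 32 33 34
f 32 34 4
f 33 1 2
f 33 2 34
f 34 2 3
f 34 3 4
f 36 38 35
f 39 36 35
f 35 38 37
f 37 39 35
f 36 42 38
f 40 36 39
f 40 42 36
f 38 42 37
f 41 39 37
f 37 42 41
f 41 40 39
f 42 40 41
f 44 46 43
f 47 44 43
f 43 46 45
f 45 47 43
f 44 50 46
f 48 44 47
f 48 50 44
f 46 50 45
f 49 47 45
f 45 50 49
f 49 48 47
f 50 48 49
f 52 51 55
f 52 55 53
f 53 55 56
f 53 56 54
f 55 51 57
f 55 57 56
f 56 57 58
f 56 58 54
f 57 51 59
f 57 59 58
f 58 59 60
f 58 60 54
f 59 51 61
f 59 61 60
f 60 61 62
f 60 62 54
f 61 51 63
f 61 63 62
f 62 63 64
f 62 64 54
f 63 51 65
f 63 65 64
f 64 65 66
f 64 66 54
f 65 51 67
f 65 67 66
f 66 67 68
f 66 68 54
f 67 51 69
f 67 69 68
f 68 69 70
f 68 70 54
f 69 51 71
f 69 71 70
f 70 71 72
f 70 72 54
f 71 51 73
f 71 73 72
f 72 73 74
f 72 74 54
f 73 51 75
f 73 75 74
f 74 75 76
f 74 76 54
f 75 51 77
f 75 77 76
f 76 77 78
f 76 78 54
f 77 51 52
f 77 52 78
f 78 52 53
f 78 53 54
f 79 116 95
f 116 90 119
f 95 119 84
f 116 119 95
f 79 95 91
f 95 84 96
f 91 96 80
f 95 96 91
f 79 91 100
f 91 80 101
f 100 101 86
f 91 101 100
f 79 100 112
f 100 86 115
f 112 115 89
f 100 115 112
f 79 112 116
f 112 89 120
f 116 120 90
f 112 120 116
f 80 96 107
f 96 84 110
f 107 110 88
f 96 110 107
f 84 119 97
f 119 90 118
f 97 118 83
f 119 118 97
f 90 120 117
f 120 89 113
f 117 113 81
f 120 113 117
f 89 115 114
f 115 86 102
f 114 102 85
f 115 102 114
f 86 101 106
f 101 80 103
f 106 103 87
f 101 103 106
f 82 108 94
f 108 88 109
f 94 109 83
f 108 109 94
f 82 94 92
f 94 83 93
f 92 93 81
f 94 93 92
f 82 92 99
f 92 81 98
f 99 98 85
f 92 98 99
f 82 99 104
f 99 85 105
f 104 105 87
f 99 105 104
f 82 104 108
f 104 87 111
f 108 111 88
f 104 111 108
f 83 109 97
f 109 88 110
f 97 110 84
f 109 110 97
f 81 93 117
f 93 83 118
f 117 118 90
f 93 118 117
f 85 98 114
f 98 81 113
f 114 113 89
f 98 113 114
f 87 105 106
f 105 85 102
f 106 102 86
f 105 102 106
f 88 111 107
f 111 87 103
f 107 103 80
f 111 103 107



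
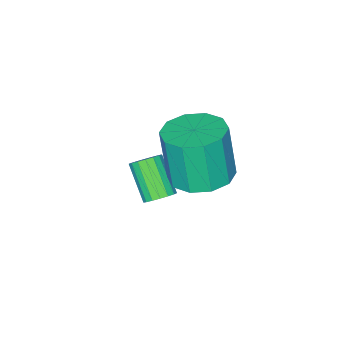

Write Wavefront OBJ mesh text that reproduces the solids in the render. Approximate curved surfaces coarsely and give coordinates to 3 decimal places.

v -0.586 -1.3 -0.806
v -0.123 -1.176 -0.515
v -0.492 -2.216 0.516
v -0.954 -2.34 0.226
v -0.309 -1.011 -0.414
v -0.677 -2.05 0.617
v -0.557 -0.911 -0.403
v -0.926 -1.951 0.628
v -0.813 -0.901 -0.484
v -1.181 -1.941 0.547
v -1.016 -0.983 -0.639
v -1.384 -2.022 0.392
v -1.121 -1.137 -0.832
v -1.489 -2.176 0.199
v -1.103 -1.328 -1.018
v -1.471 -2.368 0.013
v -0.967 -1.513 -1.156
v -1.335 -2.553 -0.125
v -0.743 -1.649 -1.214
v -1.112 -2.689 -0.183
v -0.484 -1.706 -1.178
v -0.852 -2.745 -0.147
v -0.248 -1.669 -1.057
v -0.616 -2.709 -0.026
v -0.089 -1.548 -0.878
v -0.457 -2.588 0.153
v -0.044 -1.37 -0.682
v -0.412 -2.41 0.349
v -0.555 0.548 1.835
v 0.404 0.985 1.95
v 0.354 0.59 3.879
v -0.605 0.152 3.765
v -0.045 1.455 2.034
v -0.094 1.06 3.964
v -0.688 1.579 2.043
v -0.738 1.183 3.972
v -1.281 1.308 1.973
v -1.33 0.913 3.902
v -1.596 0.747 1.85
v -1.646 0.352 3.779
v -1.514 0.11 1.721
v -1.564 -0.285 3.65
v -1.066 -0.36 1.636
v -1.115 -0.755 3.566
v -0.422 -0.483 1.628
v -0.472 -0.879 3.557
v 0.17 -0.213 1.698
v 0.121 -0.608 3.627
v 0.486 0.348 1.821
v 0.436 -0.047 3.75
f 2 1 5
f 2 5 3
f 3 5 6
f 3 6 4
f 5 1 7
f 5 7 6
f 6 7 8
f 6 8 4
f 7 1 9
f 7 9 8
f 8 9 10
f 8 10 4
f 9 1 11
f 9 11 10
f 10 11 12
f 10 12 4
f 11 1 13
f 11 13 12
f 12 13 14
f 12 14 4
f 13 1 15
f 13 15 14
f 14 15 16
f 14 16 4
f 15 1 17
f 15 17 16
f 16 17 18
f 16 18 4
f 17 1 19
f 17 19 18
f 18 19 20
f 18 20 4
f 19 1 21
f 19 21 20
f 20 21 22
f 20 22 4
f 21 1 23
f 21 23 22
f 22 23 24
f 22 24 4
f 23 1 25
f 23 25 24
f 24 25 26
f 24 26 4
f 25 1 27
f 25 27 26
f 26 27 28
f 26 28 4
f 27 1 2
f 27 2 28
f 28 2 3
f 28 3 4
f 30 29 33
f 30 33 31
f 31 33 34
f 31 34 32
f 33 29 35
f 33 35 34
f 34 35 36
f 34 36 32
f 35 29 37
f 35 37 36
f 36 37 38
f 36 38 32
f 37 29 39
f 37 39 38
f 38 39 40
f 38 40 32
f 39 29 41
f 39 41 40
f 40 41 42
f 40 42 32
f 41 29 43
f 41 43 42
f 42 43 44
f 42 44 32
f 43 29 45
f 43 45 44
f 44 45 46
f 44 46 32
f 45 29 47
f 45 47 46
f 46 47 48
f 46 48 32
f 47 29 49
f 47 49 48
f 48 49 50
f 48 50 32
f 49 29 30
f 49 30 50
f 50 30 31
f 50 31 32



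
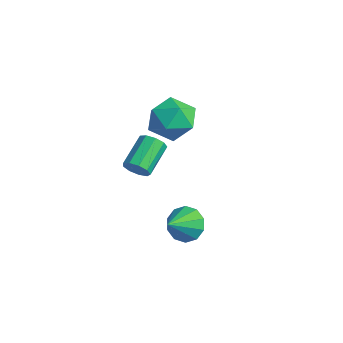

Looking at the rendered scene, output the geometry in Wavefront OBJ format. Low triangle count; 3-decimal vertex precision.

v 2.767 -1.796 -0.744
v 3.255 -2.089 -1.479
v 3.253 -2.964 0.044
v 3.592 -1.741 -1.17
v 3.613 -1.413 -0.698
v 3.312 -1.232 -0.244
v 2.802 -1.266 0.02
v 2.279 -1.503 -0.009
v 1.942 -1.852 -0.318
v 1.921 -2.179 -0.789
v 2.222 -2.36 -1.244
v 2.732 -2.326 -1.507
v -3.331 1.499 1.702
v -2.236 1.55 1.078
v -2.704 -0.19 2.662
v -1.609 -0.139 2.038
v -1.878 0.73 2.912
v -2.265 1.774 2.319
v -2.675 -0.414 1.421
v -3.062 0.63 0.828
v -1.83 0.368 0.904
v -1.338 1.075 1.825
v -3.602 0.285 1.915
v -3.11 0.992 2.836
v -0.892 -2.047 0.518
v -0.491 -2.151 1.045
v -1.268 -0.857 1.89
v -1.668 -0.753 1.362
v -0.299 -1.849 0.759
v -1.076 -0.554 1.604
v -0.384 -1.64 0.36
v -1.16 -0.345 1.205
v -0.706 -1.621 0.035
v -1.483 -0.327 0.88
v -1.115 -1.802 -0.064
v -1.892 -0.507 0.78
v -1.42 -2.098 0.109
v -2.197 -0.803 0.953
v -1.477 -2.37 0.473
v -2.254 -1.075 1.317
v -1.261 -2.491 0.858
v -2.038 -1.196 1.703
v -0.871 -2.405 1.084
v -1.648 -1.11 1.929
f 2 1 4
f 2 4 3
f 4 1 5
f 4 5 3
f 5 1 6
f 5 6 3
f 6 1 7
f 6 7 3
f 7 1 8
f 7 8 3
f 8 1 9
f 8 9 3
f 9 1 10
f 9 10 3
f 10 1 11
f 10 11 3
f 11 1 12
f 11 12 3
f 12 1 2
f 12 2 3
f 13 24 18
f 13 18 14
f 13 14 20
f 13 20 23
f 13 23 24
f 14 18 22
f 18 24 17
f 24 23 15
f 23 20 19
f 20 14 21
f 16 22 17
f 16 17 15
f 16 15 19
f 16 19 21
f 16 21 22
f 17 22 18
f 15 17 24
f 19 15 23
f 21 19 20
f 22 21 14
f 26 25 29
f 26 29 27
f 27 29 30
f 27 30 28
f 29 25 31
f 29 31 30
f 30 31 32
f 30 32 28
f 31 25 33
f 31 33 32
f 32 33 34
f 32 34 28
f 33 25 35
f 33 35 34
f 34 35 36
f 34 36 28
f 35 25 37
f 35 37 36
f 36 37 38
f 36 38 28
f 37 25 39
f 37 39 38
f 38 39 40
f 38 40 28
f 39 25 41
f 39 41 40
f 40 41 42
f 40 42 28
f 41 25 43
f 41 43 42
f 42 43 44
f 42 44 28
f 43 25 26
f 43 26 44
f 44 26 27
f 44 27 28



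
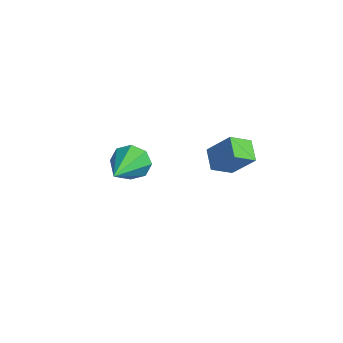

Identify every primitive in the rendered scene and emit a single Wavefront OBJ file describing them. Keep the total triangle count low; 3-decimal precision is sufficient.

v 0.961 0.265 0.908
v 0.233 0.864 1.37
v 1.331 1.141 0.356
v 0.603 1.74 0.817
v 1.897 0.56 2.003
v 1.169 1.159 2.464
v 2.267 1.436 1.45
v 1.539 2.035 1.912
v -0.654 -2.593 2.276
v -0.254 -2.165 2.878
v 0.174 -4.447 3.044
v -0.841 -2.353 3.059
v -1.319 -2.681 2.781
v -1.407 -2.958 2.208
v -1.054 -3.021 1.674
v -0.466 -2.834 1.494
v 0.012 -2.505 1.771
v 0.1 -2.228 2.345
f 2 4 1
f 5 2 1
f 1 4 3
f 3 5 1
f 2 8 4
f 6 2 5
f 6 8 2
f 4 8 3
f 7 5 3
f 3 8 7
f 7 6 5
f 8 6 7
f 10 9 12
f 10 12 11
f 12 9 13
f 12 13 11
f 13 9 14
f 13 14 11
f 14 9 15
f 14 15 11
f 15 9 16
f 15 16 11
f 16 9 17
f 16 17 11
f 17 9 18
f 17 18 11
f 18 9 10
f 18 10 11



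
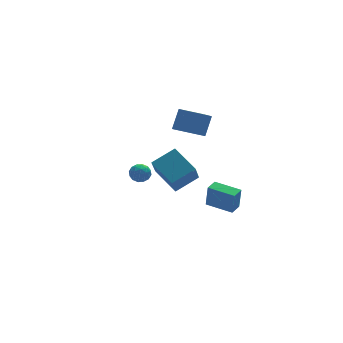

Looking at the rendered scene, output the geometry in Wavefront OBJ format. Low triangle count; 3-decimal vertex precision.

v 0.527 -3.458 -0.53
v 0.6 -3.552 0.865
v 1.144 -2.918 -0.526
v 1.217 -3.012 0.869
v 1.603 -4.688 -0.669
v 1.676 -4.782 0.726
v 2.22 -4.148 -0.665
v 2.293 -4.242 0.73
v -0.416 -0.598 -0.38
v 1.075 -0.395 0.344
v -1.053 1.05 0.47
v 0.439 1.253 1.194
v 0.141 0.347 -1.794
v 1.633 0.55 -1.07
v -0.495 1.995 -0.944
v 0.996 2.198 -0.22
v -2.93 -1.781 2.122
v -2.536 -2.11 1.72
v -3.264 -2.69 2.54
v -2.87 -3.019 2.138
v -2.618 -2.657 2.618
v -2.411 -2.095 2.36
v -3.389 -2.705 1.9
v -3.182 -2.143 1.642
v -2.819 -2.681 1.583
v -2.343 -2.652 2.027
v -3.457 -2.148 2.233
v -2.981 -2.119 2.677
v -2.704 -1.866 1.884
v -3.096 -2.934 2.376
v -2.948 -2.722 2.658
v -2.716 -2.915 2.422
v -2.631 -1.857 2.26
v -2.399 -2.051 2.024
v -2.447 -2.372 2.552
v -3.401 -2.749 2.236
v -3.169 -2.943 2
v -3.084 -1.885 1.838
v -2.852 -2.078 1.602
v -3.353 -2.428 1.708
v -2.638 -2.395 1.568
v -2.835 -2.929 1.814
v -3.14 -2.744 1.673
v -3.018 -2.414 1.522
v -2.358 -2.378 1.829
v -2.555 -2.912 2.075
v -2.407 -2.699 2.357
v -2.285 -2.369 2.205
v -2.525 -2.713 1.748
v -3.245 -1.888 2.185
v -3.442 -2.422 2.431
v -3.515 -2.431 2.055
v -3.393 -2.101 1.903
v -2.965 -1.871 2.446
v -3.162 -2.405 2.692
v -2.782 -2.386 2.738
v -2.66 -2.056 2.587
v -3.275 -2.087 2.512
v 2.045 2.026 1.604
v 2.668 2.6 2.829
v 0.934 3.105 1.664
v 1.557 3.678 2.889
v 2.943 3.002 0.691
v 3.566 3.575 1.916
v 1.832 4.08 0.751
v 2.455 4.654 1.976
f 2 4 1
f 5 2 1
f 1 4 3
f 3 5 1
f 2 8 4
f 6 2 5
f 6 8 2
f 4 8 3
f 7 5 3
f 3 8 7
f 7 6 5
f 8 6 7
f 10 12 9
f 13 10 9
f 9 12 11
f 11 13 9
f 10 16 12
f 14 10 13
f 14 16 10
f 12 16 11
f 15 13 11
f 11 16 15
f 15 14 13
f 16 14 15
f 17 54 33
f 54 28 57
f 33 57 22
f 54 57 33
f 17 33 29
f 33 22 34
f 29 34 18
f 33 34 29
f 17 29 38
f 29 18 39
f 38 39 24
f 29 39 38
f 17 38 50
f 38 24 53
f 50 53 27
f 38 53 50
f 17 50 54
f 50 27 58
f 54 58 28
f 50 58 54
f 18 34 45
f 34 22 48
f 45 48 26
f 34 48 45
f 22 57 35
f 57 28 56
f 35 56 21
f 57 56 35
f 28 58 55
f 58 27 51
f 55 51 19
f 58 51 55
f 27 53 52
f 53 24 40
f 52 40 23
f 53 40 52
f 24 39 44
f 39 18 41
f 44 41 25
f 39 41 44
f 20 46 32
f 46 26 47
f 32 47 21
f 46 47 32
f 20 32 30
f 32 21 31
f 30 31 19
f 32 31 30
f 20 30 37
f 30 19 36
f 37 36 23
f 30 36 37
f 20 37 42
f 37 23 43
f 42 43 25
f 37 43 42
f 20 42 46
f 42 25 49
f 46 49 26
f 42 49 46
f 21 47 35
f 47 26 48
f 35 48 22
f 47 48 35
f 19 31 55
f 31 21 56
f 55 56 28
f 31 56 55
f 23 36 52
f 36 19 51
f 52 51 27
f 36 51 52
f 25 43 44
f 43 23 40
f 44 40 24
f 43 40 44
f 26 49 45
f 49 25 41
f 45 41 18
f 49 41 45
f 60 62 59
f 63 60 59
f 59 62 61
f 61 63 59
f 60 66 62
f 64 60 63
f 64 66 60
f 62 66 61
f 65 63 61
f 61 66 65
f 65 64 63
f 66 64 65



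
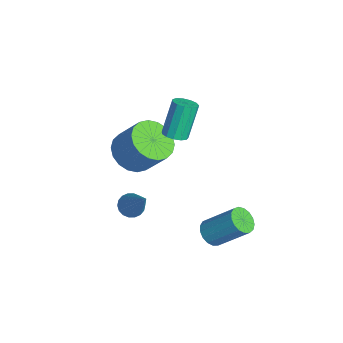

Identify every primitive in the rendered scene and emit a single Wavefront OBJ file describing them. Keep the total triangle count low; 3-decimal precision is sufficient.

v -1.802 1.046 -2.055
v -0.879 0.686 -2.296
v -0.255 1.434 -1.027
v -1.178 1.794 -0.785
v -0.895 1.08 -2.52
v -0.271 1.828 -1.251
v -1.091 1.468 -2.652
v -0.467 2.216 -1.383
v -1.428 1.772 -2.666
v -0.804 2.52 -1.396
v -1.839 1.932 -2.559
v -1.215 2.68 -1.289
v -2.242 1.917 -2.351
v -1.618 2.665 -1.082
v -2.559 1.729 -2.085
v -1.935 2.477 -0.816
v -2.725 1.406 -1.813
v -2.101 2.154 -0.544
v -2.709 1.012 -1.589
v -2.085 1.76 -0.32
v -2.513 0.624 -1.457
v -1.889 1.372 -0.188
v -2.176 0.32 -1.444
v -1.552 1.068 -0.174
v -1.765 0.16 -1.551
v -1.141 0.908 -0.281
v -1.362 0.175 -1.758
v -0.738 0.923 -0.489
v -1.045 0.363 -2.024
v -0.421 1.111 -0.755
v 1.916 0.359 -1.748
v 2.269 -0.031 -1.939
v 3.244 0.721 -0.032
v 2.352 0.177 -2.048
v 2.349 0.422 -2.097
v 2.26 0.654 -2.077
v 2.103 0.827 -1.991
v 1.908 0.908 -1.858
v 1.715 0.88 -1.703
v 1.562 0.748 -1.556
v 1.479 0.54 -1.448
v 1.482 0.296 -1.399
v 1.571 0.064 -1.419
v 1.729 -0.11 -1.504
v 1.923 -0.19 -1.638
v 2.116 -0.162 -1.793
v 2.719 3.388 -3.351
v 2.976 3.753 -3.795
v 3.558 4.857 -2.554
v 3.301 4.492 -2.109
v 2.697 3.864 -3.763
v 3.279 4.967 -2.522
v 2.424 3.865 -3.637
v 3.006 4.969 -2.396
v 2.218 3.758 -3.444
v 2.8 4.862 -2.203
v 2.127 3.566 -3.231
v 2.709 4.67 -1.99
v 2.171 3.333 -3.044
v 2.753 4.437 -1.803
v 2.341 3.113 -2.928
v 2.923 4.216 -1.687
v 2.598 2.955 -2.909
v 3.18 4.059 -1.668
v 2.882 2.897 -2.991
v 3.464 4.001 -1.75
v 3.129 2.952 -3.155
v 3.711 4.056 -1.914
v 3.282 3.106 -3.364
v 3.864 4.21 -2.123
v 3.306 3.325 -3.57
v 3.888 4.429 -2.329
v 3.196 3.558 -3.726
v 3.778 4.662 -2.485
v -0.407 2.534 0.134
v -0.114 2.137 0.378
v -0.641 2.67 1.871
v -0.933 3.066 1.626
v 0.073 2.383 0.357
v -0.454 2.916 1.849
v 0.108 2.677 0.264
v -0.419 3.209 1.757
v -0.02 2.925 0.131
v -0.547 3.458 1.623
v -0.271 3.049 -0.002
v -0.798 3.582 1.49
v -0.565 3.01 -0.092
v -1.092 3.542 1.401
v -0.809 2.819 -0.11
v -1.336 3.352 1.382
v -0.925 2.538 -0.051
v -1.452 3.07 1.442
v -0.876 2.255 0.067
v -1.403 2.788 1.56
v -0.679 2.061 0.206
v -1.206 2.594 1.699
v -0.395 2.017 0.322
v -0.922 2.55 1.815
f 2 1 5
f 2 5 3
f 3 5 6
f 3 6 4
f 5 1 7
f 5 7 6
f 6 7 8
f 6 8 4
f 7 1 9
f 7 9 8
f 8 9 10
f 8 10 4
f 9 1 11
f 9 11 10
f 10 11 12
f 10 12 4
f 11 1 13
f 11 13 12
f 12 13 14
f 12 14 4
f 13 1 15
f 13 15 14
f 14 15 16
f 14 16 4
f 15 1 17
f 15 17 16
f 16 17 18
f 16 18 4
f 17 1 19
f 17 19 18
f 18 19 20
f 18 20 4
f 19 1 21
f 19 21 20
f 20 21 22
f 20 22 4
f 21 1 23
f 21 23 22
f 22 23 24
f 22 24 4
f 23 1 25
f 23 25 24
f 24 25 26
f 24 26 4
f 25 1 27
f 25 27 26
f 26 27 28
f 26 28 4
f 27 1 29
f 27 29 28
f 28 29 30
f 28 30 4
f 29 1 2
f 29 2 30
f 30 2 3
f 30 3 4
f 32 31 34
f 32 34 33
f 34 31 35
f 34 35 33
f 35 31 36
f 35 36 33
f 36 31 37
f 36 37 33
f 37 31 38
f 37 38 33
f 38 31 39
f 38 39 33
f 39 31 40
f 39 40 33
f 40 31 41
f 40 41 33
f 41 31 42
f 41 42 33
f 42 31 43
f 42 43 33
f 43 31 44
f 43 44 33
f 44 31 45
f 44 45 33
f 45 31 46
f 45 46 33
f 46 31 32
f 46 32 33
f 48 47 51
f 48 51 49
f 49 51 52
f 49 52 50
f 51 47 53
f 51 53 52
f 52 53 54
f 52 54 50
f 53 47 55
f 53 55 54
f 54 55 56
f 54 56 50
f 55 47 57
f 55 57 56
f 56 57 58
f 56 58 50
f 57 47 59
f 57 59 58
f 58 59 60
f 58 60 50
f 59 47 61
f 59 61 60
f 60 61 62
f 60 62 50
f 61 47 63
f 61 63 62
f 62 63 64
f 62 64 50
f 63 47 65
f 63 65 64
f 64 65 66
f 64 66 50
f 65 47 67
f 65 67 66
f 66 67 68
f 66 68 50
f 67 47 69
f 67 69 68
f 68 69 70
f 68 70 50
f 69 47 71
f 69 71 70
f 70 71 72
f 70 72 50
f 71 47 73
f 71 73 72
f 72 73 74
f 72 74 50
f 73 47 48
f 73 48 74
f 74 48 49
f 74 49 50
f 76 75 79
f 76 79 77
f 77 79 80
f 77 80 78
f 79 75 81
f 79 81 80
f 80 81 82
f 80 82 78
f 81 75 83
f 81 83 82
f 82 83 84
f 82 84 78
f 83 75 85
f 83 85 84
f 84 85 86
f 84 86 78
f 85 75 87
f 85 87 86
f 86 87 88
f 86 88 78
f 87 75 89
f 87 89 88
f 88 89 90
f 88 90 78
f 89 75 91
f 89 91 90
f 90 91 92
f 90 92 78
f 91 75 93
f 91 93 92
f 92 93 94
f 92 94 78
f 93 75 95
f 93 95 94
f 94 95 96
f 94 96 78
f 95 75 97
f 95 97 96
f 96 97 98
f 96 98 78
f 97 75 76
f 97 76 98
f 98 76 77
f 98 77 78



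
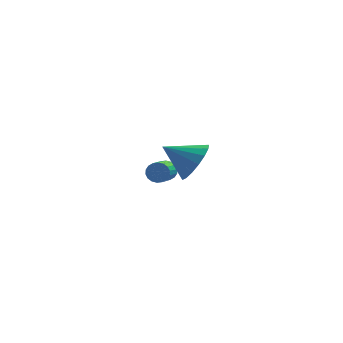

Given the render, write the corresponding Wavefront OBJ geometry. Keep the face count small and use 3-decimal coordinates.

v 0.655 3.538 -2.959
v 0.855 3.298 -3.387
v 0.545 2.222 -2.929
v 0.345 2.462 -2.501
v 1.04 3.307 -3.241
v 0.73 2.231 -2.782
v 1.149 3.362 -3.039
v 0.838 2.286 -2.58
v 1.159 3.451 -2.821
v 0.849 2.376 -2.362
v 1.07 3.558 -2.631
v 0.76 2.482 -2.172
v 0.899 3.661 -2.505
v 0.589 2.585 -2.047
v 0.679 3.74 -2.47
v 0.369 2.664 -2.011
v 0.455 3.778 -2.531
v 0.145 2.702 -2.073
v 0.27 3.769 -2.678
v -0.04 2.693 -2.219
v 0.162 3.714 -2.88
v -0.149 2.638 -2.421
v 0.151 3.624 -3.098
v -0.159 2.549 -2.639
v 0.24 3.518 -3.288
v -0.07 2.442 -2.829
v 0.411 3.415 -3.413
v 0.101 2.339 -2.955
v 0.631 3.336 -3.449
v 0.321 2.26 -2.99
v 1.842 -1.948 0.482
v 2.278 -1.27 1.074
v 0.578 -1.812 1.258
v 2.089 -1.008 0.72
v 1.844 -0.963 0.312
v 1.598 -1.143 -0.058
v 1.408 -1.507 -0.303
v 1.318 -1.972 -0.369
v 1.348 -2.432 -0.24
v 1.491 -2.781 0.055
v 1.715 -2.939 0.448
v 1.968 -2.87 0.848
v 2.192 -2.59 1.165
v 2.336 -2.163 1.325
v 2.367 -1.686 1.292
f 2 1 5
f 2 5 3
f 3 5 6
f 3 6 4
f 5 1 7
f 5 7 6
f 6 7 8
f 6 8 4
f 7 1 9
f 7 9 8
f 8 9 10
f 8 10 4
f 9 1 11
f 9 11 10
f 10 11 12
f 10 12 4
f 11 1 13
f 11 13 12
f 12 13 14
f 12 14 4
f 13 1 15
f 13 15 14
f 14 15 16
f 14 16 4
f 15 1 17
f 15 17 16
f 16 17 18
f 16 18 4
f 17 1 19
f 17 19 18
f 18 19 20
f 18 20 4
f 19 1 21
f 19 21 20
f 20 21 22
f 20 22 4
f 21 1 23
f 21 23 22
f 22 23 24
f 22 24 4
f 23 1 25
f 23 25 24
f 24 25 26
f 24 26 4
f 25 1 27
f 25 27 26
f 26 27 28
f 26 28 4
f 27 1 29
f 27 29 28
f 28 29 30
f 28 30 4
f 29 1 2
f 29 2 30
f 30 2 3
f 30 3 4
f 32 31 34
f 32 34 33
f 34 31 35
f 34 35 33
f 35 31 36
f 35 36 33
f 36 31 37
f 36 37 33
f 37 31 38
f 37 38 33
f 38 31 39
f 38 39 33
f 39 31 40
f 39 40 33
f 40 31 41
f 40 41 33
f 41 31 42
f 41 42 33
f 42 31 43
f 42 43 33
f 43 31 44
f 43 44 33
f 44 31 45
f 44 45 33
f 45 31 32
f 45 32 33



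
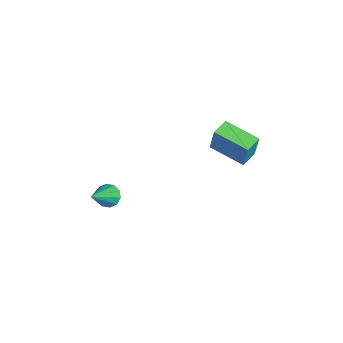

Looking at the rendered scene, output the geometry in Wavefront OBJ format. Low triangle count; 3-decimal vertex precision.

v -1.892 -1.332 -4.187
v -1.641 -1.575 -4.625
v -0.808 -1.968 -3.213
v -1.498 -1.263 -4.58
v -1.506 -0.977 -4.385
v -1.661 -0.827 -4.114
v -1.904 -0.869 -3.872
v -2.142 -1.088 -3.75
v -2.285 -1.4 -3.795
v -2.278 -1.686 -3.99
v -2.123 -1.837 -4.26
v -1.88 -1.794 -4.503
v -4.887 3.291 -3.132
v -4.593 3.438 -1.895
v -3.992 4.615 -3.501
v -3.698 4.761 -2.264
v -4.202 2.799 -3.236
v -3.908 2.945 -1.999
v -3.307 4.122 -3.605
v -3.013 4.269 -2.368
f 2 1 4
f 2 4 3
f 4 1 5
f 4 5 3
f 5 1 6
f 5 6 3
f 6 1 7
f 6 7 3
f 7 1 8
f 7 8 3
f 8 1 9
f 8 9 3
f 9 1 10
f 9 10 3
f 10 1 11
f 10 11 3
f 11 1 12
f 11 12 3
f 12 1 2
f 12 2 3
f 14 16 13
f 17 14 13
f 13 16 15
f 15 17 13
f 14 20 16
f 18 14 17
f 18 20 14
f 16 20 15
f 19 17 15
f 15 20 19
f 19 18 17
f 20 18 19



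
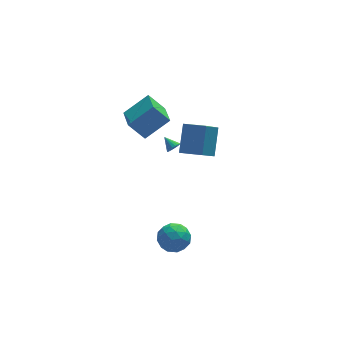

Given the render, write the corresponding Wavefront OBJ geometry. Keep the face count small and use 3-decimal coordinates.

v 2.321 -1.235 3.689
v 2.921 0.069 5.167
v 3.415 -0.117 2.259
v 4.015 1.188 3.736
v 3.505 -2.068 3.944
v 4.105 -0.763 5.421
v 4.599 -0.949 2.513
v 5.199 0.355 3.991
v 0.896 -1.561 -3.59
v 1.522 -1.338 -4.484
v 1.998 -2.922 -3.156
v 2.624 -2.699 -4.05
v 2.603 -1.987 -3.193
v 1.922 -1.146 -3.461
v 1.598 -3.114 -4.179
v 0.917 -2.273 -4.447
v 1.957 -2.298 -4.848
v 2.578 -1.601 -4.239
v 0.942 -2.659 -3.401
v 1.563 -1.962 -2.792
v 1.112 -1.33 -4.075
v 2.408 -2.93 -3.565
v 2.395 -2.511 -3.062
v 2.763 -2.38 -3.587
v 1.347 -1.217 -3.473
v 1.715 -1.086 -3.999
v 2.35 -1.467 -3.241
v 1.805 -3.174 -3.641
v 2.173 -3.043 -4.167
v 0.757 -1.88 -4.053
v 1.125 -1.749 -4.578
v 1.17 -2.793 -4.399
v 1.736 -1.763 -4.814
v 2.384 -2.563 -4.56
v 1.781 -2.807 -4.635
v 1.38 -2.313 -4.793
v 2.101 -1.354 -4.456
v 2.749 -2.153 -4.202
v 2.736 -1.735 -3.698
v 2.336 -1.241 -3.855
v 2.356 -1.918 -4.67
v 0.771 -2.107 -3.438
v 1.419 -2.906 -3.184
v 1.184 -3.019 -3.785
v 0.784 -2.525 -3.942
v 1.136 -1.697 -3.08
v 1.784 -2.497 -2.826
v 2.14 -1.947 -2.847
v 1.739 -1.453 -3.005
v 1.164 -2.342 -2.97
v 0.169 2.754 3.313
v 1.808 2.934 4.549
v 0.332 4.625 2.827
v 1.97 4.805 4.062
v 1.13 2.355 2.098
v 2.768 2.535 3.333
v 1.292 4.226 1.611
v 2.931 4.406 2.847
v 3.278 3.566 -0.458
v 3.742 3.685 -0.258
v 2.862 4.314 0.058
v 3.735 3.813 -0.45
v 3.637 3.893 -0.644
v 3.467 3.908 -0.801
v 3.26 3.855 -0.891
v 3.057 3.744 -0.894
v 2.897 3.599 -0.812
v 2.813 3.447 -0.659
v 2.82 3.318 -0.467
v 2.919 3.238 -0.273
v 3.088 3.224 -0.116
v 3.295 3.277 -0.026
v 3.498 3.387 -0.023
v 3.658 3.533 -0.105
f 2 4 1
f 5 2 1
f 1 4 3
f 3 5 1
f 2 8 4
f 6 2 5
f 6 8 2
f 4 8 3
f 7 5 3
f 3 8 7
f 7 6 5
f 8 6 7
f 9 46 25
f 46 20 49
f 25 49 14
f 46 49 25
f 9 25 21
f 25 14 26
f 21 26 10
f 25 26 21
f 9 21 30
f 21 10 31
f 30 31 16
f 21 31 30
f 9 30 42
f 30 16 45
f 42 45 19
f 30 45 42
f 9 42 46
f 42 19 50
f 46 50 20
f 42 50 46
f 10 26 37
f 26 14 40
f 37 40 18
f 26 40 37
f 14 49 27
f 49 20 48
f 27 48 13
f 49 48 27
f 20 50 47
f 50 19 43
f 47 43 11
f 50 43 47
f 19 45 44
f 45 16 32
f 44 32 15
f 45 32 44
f 16 31 36
f 31 10 33
f 36 33 17
f 31 33 36
f 12 38 24
f 38 18 39
f 24 39 13
f 38 39 24
f 12 24 22
f 24 13 23
f 22 23 11
f 24 23 22
f 12 22 29
f 22 11 28
f 29 28 15
f 22 28 29
f 12 29 34
f 29 15 35
f 34 35 17
f 29 35 34
f 12 34 38
f 34 17 41
f 38 41 18
f 34 41 38
f 13 39 27
f 39 18 40
f 27 40 14
f 39 40 27
f 11 23 47
f 23 13 48
f 47 48 20
f 23 48 47
f 15 28 44
f 28 11 43
f 44 43 19
f 28 43 44
f 17 35 36
f 35 15 32
f 36 32 16
f 35 32 36
f 18 41 37
f 41 17 33
f 37 33 10
f 41 33 37
f 52 54 51
f 55 52 51
f 51 54 53
f 53 55 51
f 52 58 54
f 56 52 55
f 56 58 52
f 54 58 53
f 57 55 53
f 53 58 57
f 57 56 55
f 58 56 57
f 60 59 62
f 60 62 61
f 62 59 63
f 62 63 61
f 63 59 64
f 63 64 61
f 64 59 65
f 64 65 61
f 65 59 66
f 65 66 61
f 66 59 67
f 66 67 61
f 67 59 68
f 67 68 61
f 68 59 69
f 68 69 61
f 69 59 70
f 69 70 61
f 70 59 71
f 70 71 61
f 71 59 72
f 71 72 61
f 72 59 73
f 72 73 61
f 73 59 74
f 73 74 61
f 74 59 60
f 74 60 61



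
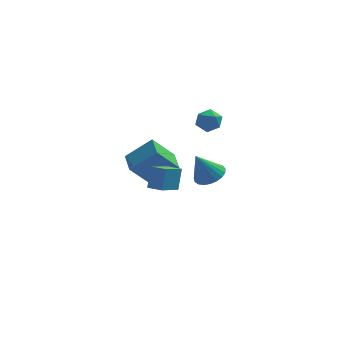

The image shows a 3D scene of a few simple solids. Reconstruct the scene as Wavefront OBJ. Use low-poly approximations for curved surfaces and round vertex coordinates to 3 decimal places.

v 3.155 4.484 2.468
v 3.742 4.857 3.094
v 3.338 3.123 3.106
v 3.925 3.496 3.732
v 3.014 3.708 3.761
v 2.901 4.549 3.366
v 4.179 3.431 2.834
v 4.066 4.272 2.439
v 4.375 4.206 3.32
v 3.655 4.377 3.893
v 3.425 3.603 2.307
v 2.705 3.774 2.88
v 3.548 2.079 -0.563
v 4.278 1.335 -0.32
v 2.672 1.821 1.283
v 4.474 1.707 -0.175
v 4.51 2.144 -0.098
v 4.379 2.569 -0.1
v 4.105 2.91 -0.183
v 3.735 3.106 -0.331
v 3.332 3.126 -0.52
v 2.967 2.964 -0.716
v 2.702 2.649 -0.885
v 2.584 2.235 -0.999
v 2.632 1.795 -1.038
v 2.839 1.403 -0.994
v 3.169 1.128 -0.876
v 3.564 1.018 -0.704
v 3.956 1.091 -0.507
v 0.574 -5.14 2.885
v 0.792 -4.475 4.223
v -0.264 -4.545 2.726
v -0.045 -3.88 4.064
v 1.505 -4.02 2.176
v 1.724 -3.355 3.514
v 0.668 -3.425 2.017
v 0.886 -2.76 3.355
v 0.016 0.492 -0.388
v -1.331 0.082 1.25
v -0.257 2.059 -0.22
v -1.604 1.65 1.418
v 1.664 0.63 1.002
v 0.317 0.221 2.64
v 1.391 2.198 1.17
v 0.044 1.788 2.808
f 1 12 6
f 1 6 2
f 1 2 8
f 1 8 11
f 1 11 12
f 2 6 10
f 6 12 5
f 12 11 3
f 11 8 7
f 8 2 9
f 4 10 5
f 4 5 3
f 4 3 7
f 4 7 9
f 4 9 10
f 5 10 6
f 3 5 12
f 7 3 11
f 9 7 8
f 10 9 2
f 14 13 16
f 14 16 15
f 16 13 17
f 16 17 15
f 17 13 18
f 17 18 15
f 18 13 19
f 18 19 15
f 19 13 20
f 19 20 15
f 20 13 21
f 20 21 15
f 21 13 22
f 21 22 15
f 22 13 23
f 22 23 15
f 23 13 24
f 23 24 15
f 24 13 25
f 24 25 15
f 25 13 26
f 25 26 15
f 26 13 27
f 26 27 15
f 27 13 28
f 27 28 15
f 28 13 29
f 28 29 15
f 29 13 14
f 29 14 15
f 31 33 30
f 34 31 30
f 30 33 32
f 32 34 30
f 31 37 33
f 35 31 34
f 35 37 31
f 33 37 32
f 36 34 32
f 32 37 36
f 36 35 34
f 37 35 36
f 39 41 38
f 42 39 38
f 38 41 40
f 40 42 38
f 39 45 41
f 43 39 42
f 43 45 39
f 41 45 40
f 44 42 40
f 40 45 44
f 44 43 42
f 45 43 44

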